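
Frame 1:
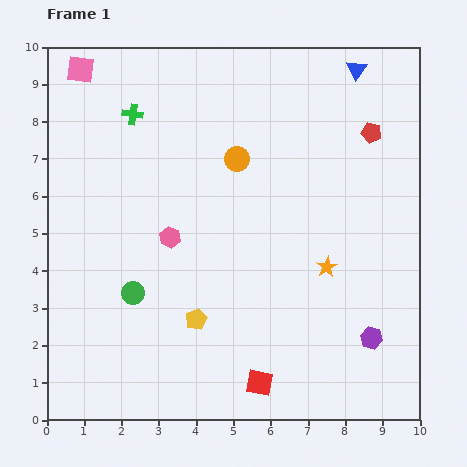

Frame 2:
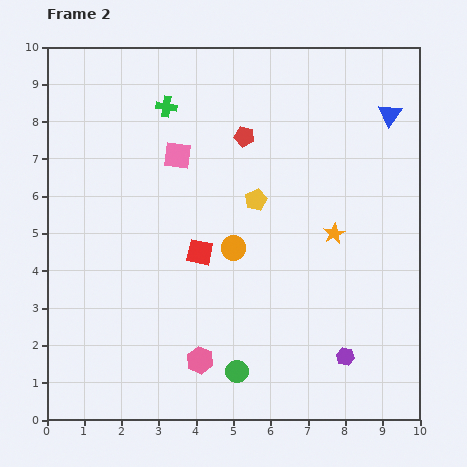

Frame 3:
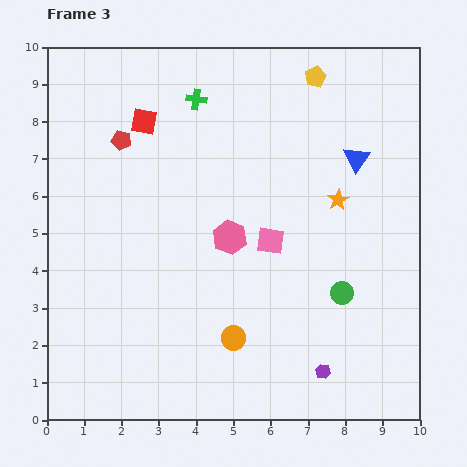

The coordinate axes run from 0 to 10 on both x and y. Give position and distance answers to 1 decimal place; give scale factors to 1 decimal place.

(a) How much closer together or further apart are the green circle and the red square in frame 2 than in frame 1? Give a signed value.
-0.8

Distance in frame 1: 4.2. Distance in frame 2: 3.4.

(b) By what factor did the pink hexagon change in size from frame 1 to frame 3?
1.6×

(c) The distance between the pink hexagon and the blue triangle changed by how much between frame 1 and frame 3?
-2.7

Distance in frame 1: 6.7. Distance in frame 3: 4.0.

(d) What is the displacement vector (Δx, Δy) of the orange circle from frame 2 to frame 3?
(0.0, -2.4)

The orange circle was at (5.0, 4.6) in frame 2 and (5.0, 2.2) in frame 3.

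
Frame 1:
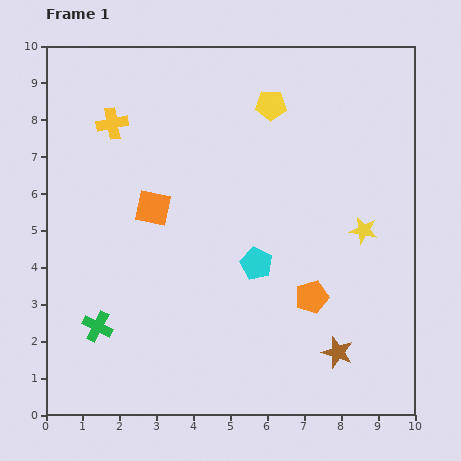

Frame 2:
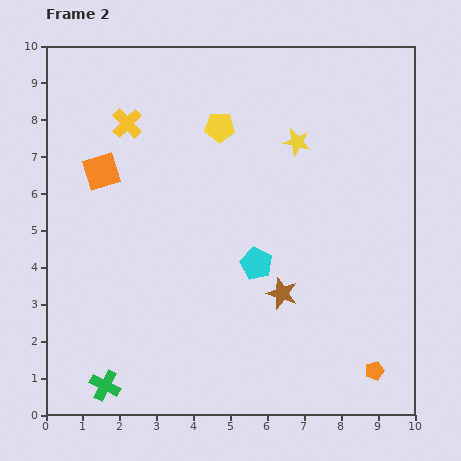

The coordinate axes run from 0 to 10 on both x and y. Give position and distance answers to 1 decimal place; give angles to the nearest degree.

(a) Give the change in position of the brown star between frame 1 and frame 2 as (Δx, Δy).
(-1.5, 1.6)

The brown star was at (7.9, 1.7) in frame 1 and (6.4, 3.3) in frame 2.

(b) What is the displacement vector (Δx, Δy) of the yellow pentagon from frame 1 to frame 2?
(-1.4, -0.6)

The yellow pentagon was at (6.1, 8.4) in frame 1 and (4.7, 7.8) in frame 2.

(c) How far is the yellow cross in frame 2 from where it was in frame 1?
0.4

The yellow cross moved from (1.8, 7.9) to (2.2, 7.9), a distance of √(0.4² + 0.0²) ≈ 0.4.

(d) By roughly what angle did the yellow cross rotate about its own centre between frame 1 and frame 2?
33° counter-clockwise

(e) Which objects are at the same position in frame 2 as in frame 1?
the cyan pentagon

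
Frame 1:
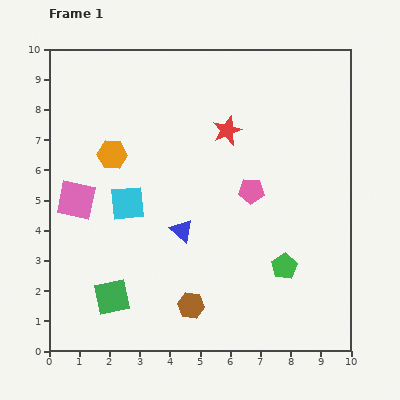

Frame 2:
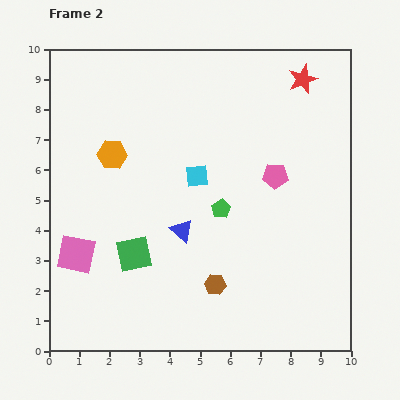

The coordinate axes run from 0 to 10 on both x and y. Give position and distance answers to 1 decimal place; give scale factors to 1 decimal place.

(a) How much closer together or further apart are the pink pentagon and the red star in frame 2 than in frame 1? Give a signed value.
+1.1

Distance in frame 1: 2.2. Distance in frame 2: 3.3.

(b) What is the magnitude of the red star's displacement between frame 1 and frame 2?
3.0

The red star moved from (5.9, 7.3) to (8.4, 9.0), a distance of √(2.5² + 1.7²) ≈ 3.0.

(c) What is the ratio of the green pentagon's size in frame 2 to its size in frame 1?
0.7×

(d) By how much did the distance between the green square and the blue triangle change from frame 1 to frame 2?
-1.4

Distance in frame 1: 3.2. Distance in frame 2: 1.8.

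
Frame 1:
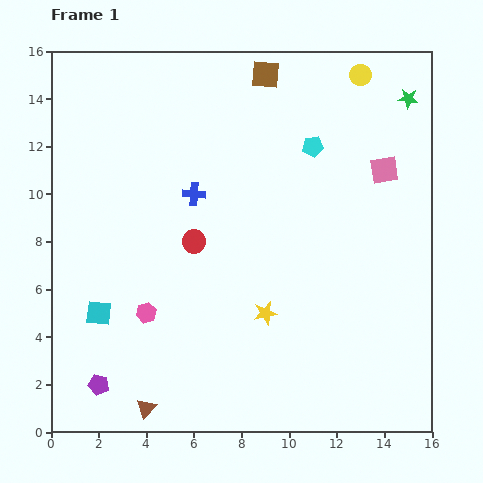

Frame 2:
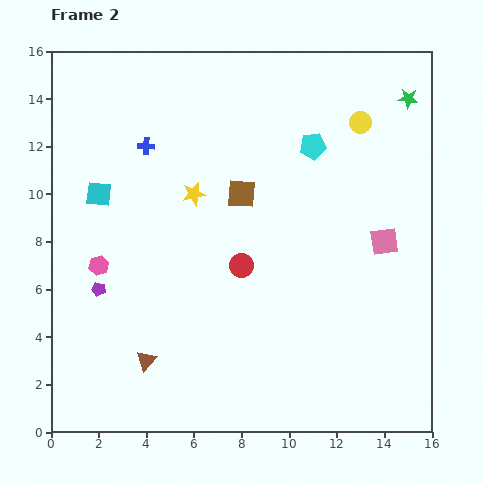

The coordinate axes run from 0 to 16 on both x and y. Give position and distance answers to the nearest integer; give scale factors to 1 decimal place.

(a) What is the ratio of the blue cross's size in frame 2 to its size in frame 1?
0.7×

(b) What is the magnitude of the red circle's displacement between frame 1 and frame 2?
2

The red circle moved from (6, 8) to (8, 7), a distance of √(2² + 1²) ≈ 2.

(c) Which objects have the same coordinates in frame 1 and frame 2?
the green star, the cyan pentagon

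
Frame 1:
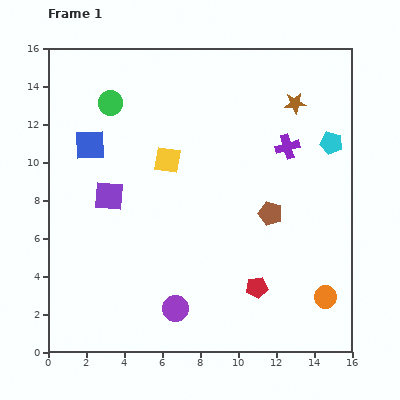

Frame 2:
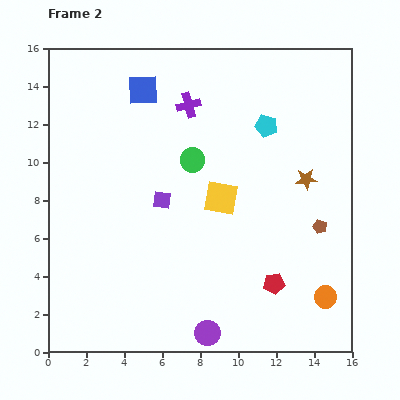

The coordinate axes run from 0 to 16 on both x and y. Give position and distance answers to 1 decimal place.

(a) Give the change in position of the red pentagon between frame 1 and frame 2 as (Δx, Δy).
(0.9, 0.2)

The red pentagon was at (11.0, 3.4) in frame 1 and (11.9, 3.6) in frame 2.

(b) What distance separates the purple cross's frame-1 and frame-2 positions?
5.6

The purple cross moved from (12.6, 10.8) to (7.4, 13.0), a distance of √(5.2² + 2.2²) ≈ 5.6.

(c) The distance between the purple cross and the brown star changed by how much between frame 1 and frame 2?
+5.0

Distance in frame 1: 2.3. Distance in frame 2: 7.3.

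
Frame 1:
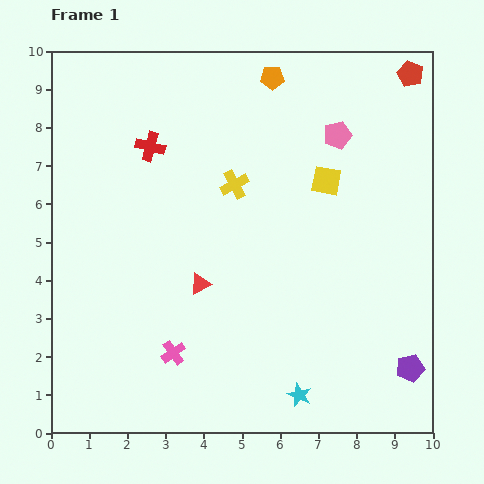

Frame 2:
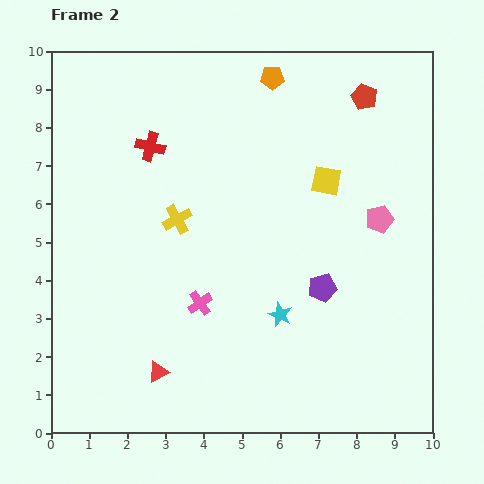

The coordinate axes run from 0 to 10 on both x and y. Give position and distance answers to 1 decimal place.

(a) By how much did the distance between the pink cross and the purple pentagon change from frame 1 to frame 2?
-3.0

Distance in frame 1: 6.2. Distance in frame 2: 3.2.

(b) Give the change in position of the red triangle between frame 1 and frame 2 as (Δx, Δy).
(-1.1, -2.3)

The red triangle was at (3.9, 3.9) in frame 1 and (2.8, 1.6) in frame 2.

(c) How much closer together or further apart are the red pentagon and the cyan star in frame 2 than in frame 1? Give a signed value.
-2.8

Distance in frame 1: 8.9. Distance in frame 2: 6.1.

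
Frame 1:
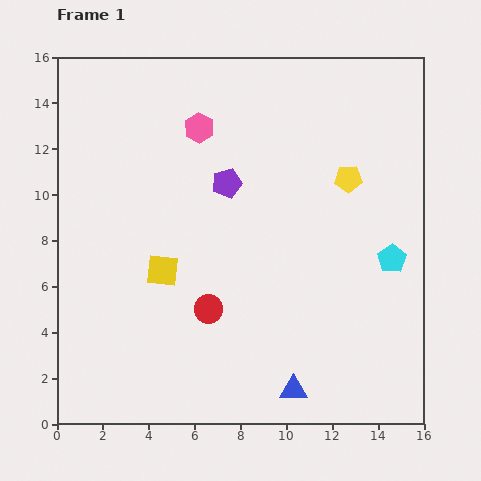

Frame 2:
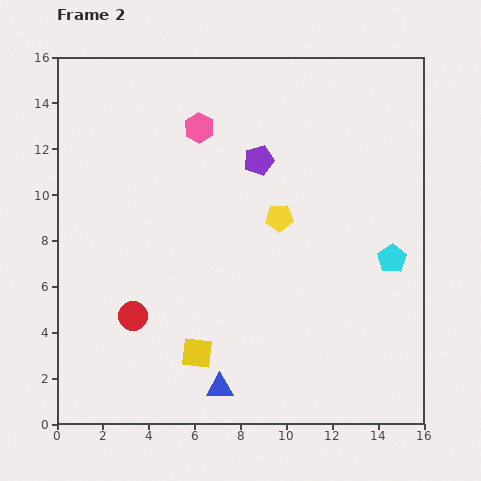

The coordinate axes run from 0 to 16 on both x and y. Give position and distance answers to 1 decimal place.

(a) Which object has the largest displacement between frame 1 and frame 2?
the yellow square

(moved 3.9; next 3.4)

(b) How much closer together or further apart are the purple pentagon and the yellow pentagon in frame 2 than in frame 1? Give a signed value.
-2.6

Distance in frame 1: 5.3. Distance in frame 2: 2.7.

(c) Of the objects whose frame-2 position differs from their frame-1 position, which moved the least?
the purple pentagon

(moved 1.7)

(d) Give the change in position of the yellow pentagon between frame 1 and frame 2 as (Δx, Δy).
(-3.0, -1.7)

The yellow pentagon was at (12.7, 10.7) in frame 1 and (9.7, 9.0) in frame 2.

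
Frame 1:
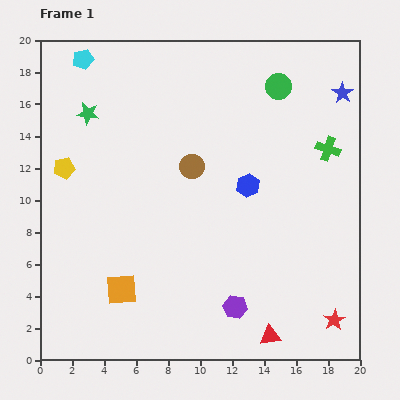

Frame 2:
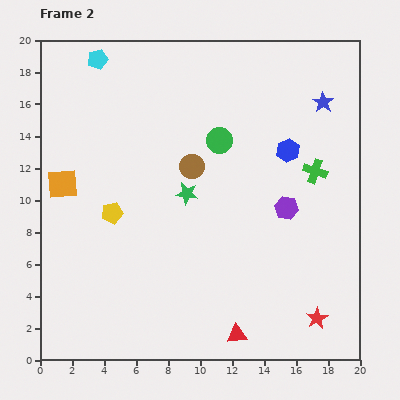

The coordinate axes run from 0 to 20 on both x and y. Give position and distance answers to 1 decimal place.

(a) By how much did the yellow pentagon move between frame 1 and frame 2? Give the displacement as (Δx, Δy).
(3.0, -2.8)

The yellow pentagon was at (1.5, 12.0) in frame 1 and (4.5, 9.2) in frame 2.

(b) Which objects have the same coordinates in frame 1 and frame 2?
the brown circle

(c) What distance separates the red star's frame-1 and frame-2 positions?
1.1

The red star moved from (18.4, 2.5) to (17.3, 2.6), a distance of √(1.1² + 0.1²) ≈ 1.1.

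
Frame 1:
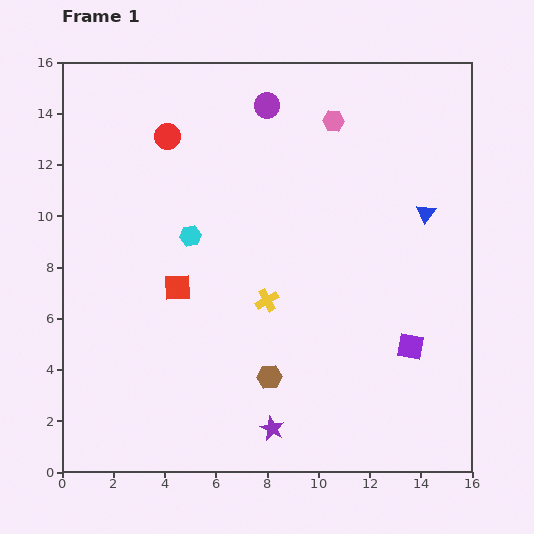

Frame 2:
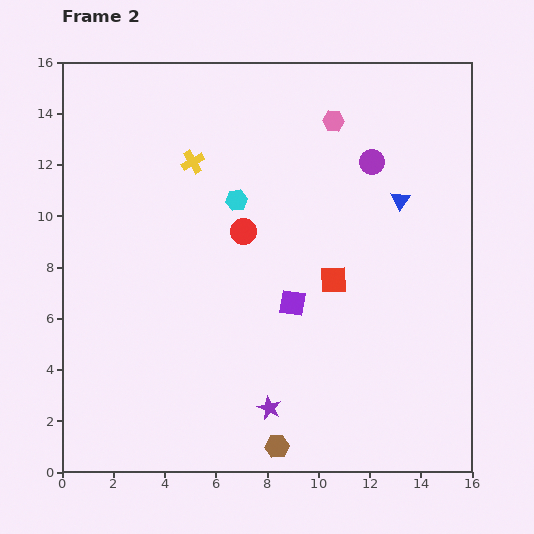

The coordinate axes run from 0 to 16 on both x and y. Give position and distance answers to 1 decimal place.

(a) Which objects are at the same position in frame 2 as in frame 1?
the pink hexagon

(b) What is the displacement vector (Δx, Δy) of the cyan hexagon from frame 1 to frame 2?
(1.8, 1.4)

The cyan hexagon was at (5.0, 9.2) in frame 1 and (6.8, 10.6) in frame 2.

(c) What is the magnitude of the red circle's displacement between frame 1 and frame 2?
4.8

The red circle moved from (4.1, 13.1) to (7.1, 9.4), a distance of √(3.0² + 3.7²) ≈ 4.8.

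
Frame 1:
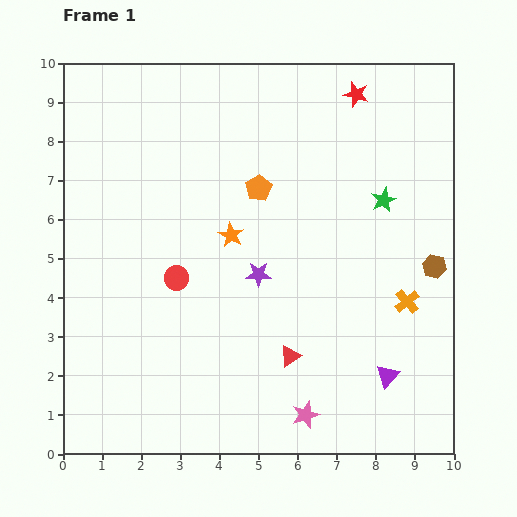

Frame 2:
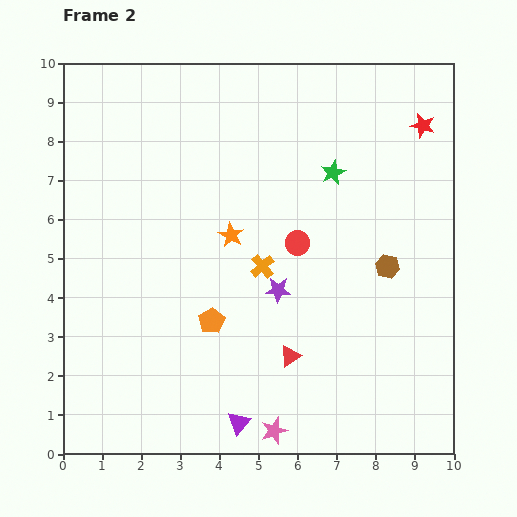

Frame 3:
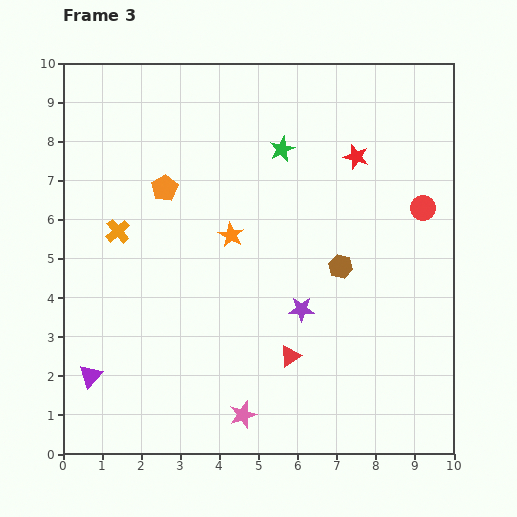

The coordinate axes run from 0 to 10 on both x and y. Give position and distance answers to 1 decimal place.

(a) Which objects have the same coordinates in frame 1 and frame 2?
the orange star, the red triangle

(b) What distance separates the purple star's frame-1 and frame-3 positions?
1.4

The purple star moved from (5.0, 4.6) to (6.1, 3.7), a distance of √(1.1² + 0.9²) ≈ 1.4.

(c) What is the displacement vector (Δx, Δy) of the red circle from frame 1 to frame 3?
(6.3, 1.8)

The red circle was at (2.9, 4.5) in frame 1 and (9.2, 6.3) in frame 3.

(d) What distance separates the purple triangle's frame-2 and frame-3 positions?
4.0

The purple triangle moved from (4.5, 0.8) to (0.7, 2.0), a distance of √(3.8² + 1.2²) ≈ 4.0.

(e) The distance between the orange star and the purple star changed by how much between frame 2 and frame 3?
+0.8

Distance in frame 2: 1.8. Distance in frame 3: 2.6.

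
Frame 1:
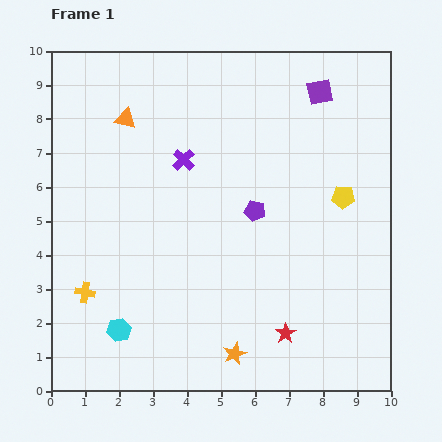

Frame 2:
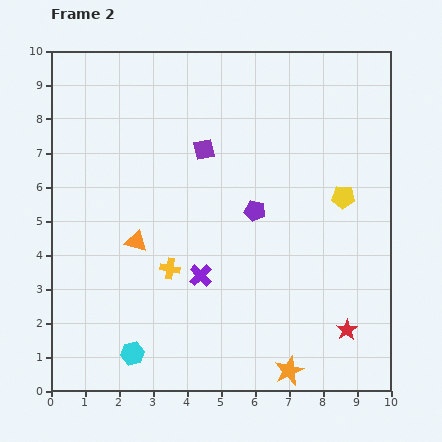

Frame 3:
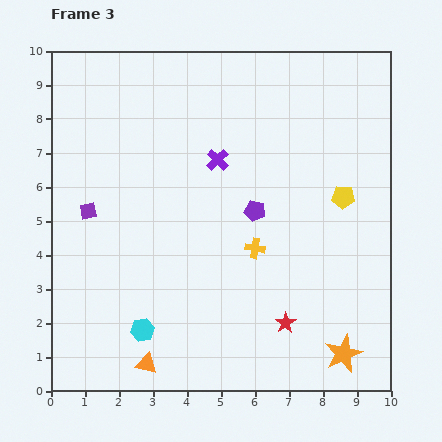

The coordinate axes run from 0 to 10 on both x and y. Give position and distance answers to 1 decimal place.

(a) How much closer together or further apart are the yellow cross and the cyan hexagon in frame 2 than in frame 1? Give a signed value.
+1.2

Distance in frame 1: 1.5. Distance in frame 2: 2.7.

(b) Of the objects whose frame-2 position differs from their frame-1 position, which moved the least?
the cyan hexagon

(moved 0.8)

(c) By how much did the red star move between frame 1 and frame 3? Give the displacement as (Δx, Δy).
(0.0, 0.3)

The red star was at (6.9, 1.7) in frame 1 and (6.9, 2.0) in frame 3.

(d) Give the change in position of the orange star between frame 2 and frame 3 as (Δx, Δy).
(1.6, 0.5)

The orange star was at (7.0, 0.6) in frame 2 and (8.6, 1.1) in frame 3.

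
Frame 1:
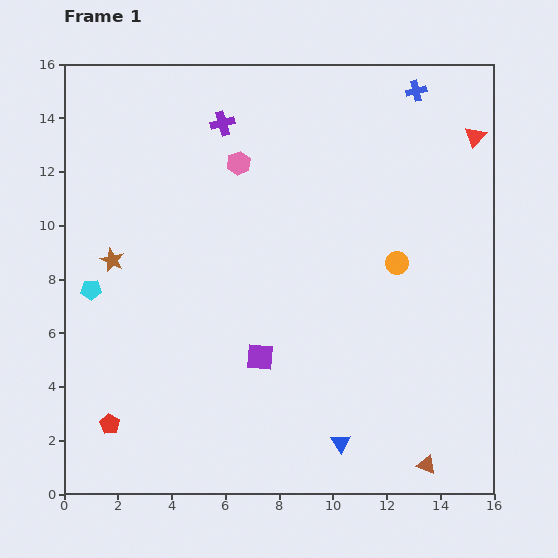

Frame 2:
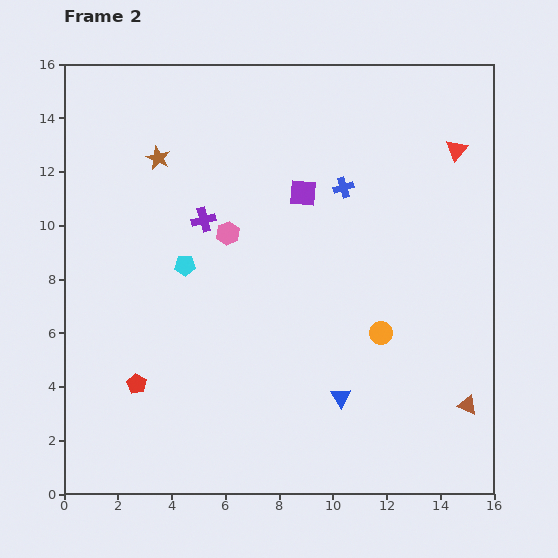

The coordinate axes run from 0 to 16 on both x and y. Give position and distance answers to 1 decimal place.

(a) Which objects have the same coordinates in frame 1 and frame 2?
none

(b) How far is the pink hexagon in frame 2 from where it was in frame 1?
2.6

The pink hexagon moved from (6.5, 12.3) to (6.1, 9.7), a distance of √(0.4² + 2.6²) ≈ 2.6.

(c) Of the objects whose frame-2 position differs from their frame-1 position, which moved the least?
the red triangle

(moved 0.9)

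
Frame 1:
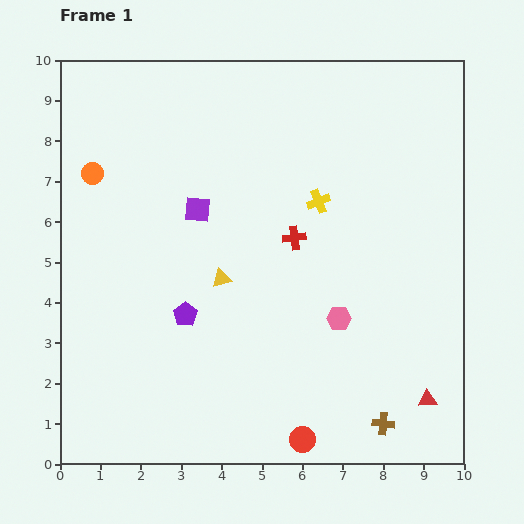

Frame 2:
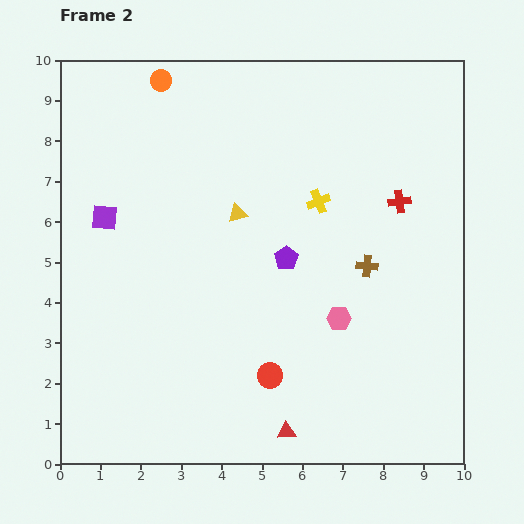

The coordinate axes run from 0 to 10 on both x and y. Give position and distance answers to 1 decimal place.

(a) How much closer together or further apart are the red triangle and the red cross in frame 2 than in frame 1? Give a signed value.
+1.2

Distance in frame 1: 5.2. Distance in frame 2: 6.4.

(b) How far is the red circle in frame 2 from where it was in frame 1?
1.8

The red circle moved from (6.0, 0.6) to (5.2, 2.2), a distance of √(0.8² + 1.6²) ≈ 1.8.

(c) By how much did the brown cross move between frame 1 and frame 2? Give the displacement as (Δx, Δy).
(-0.4, 3.9)

The brown cross was at (8.0, 1.0) in frame 1 and (7.6, 4.9) in frame 2.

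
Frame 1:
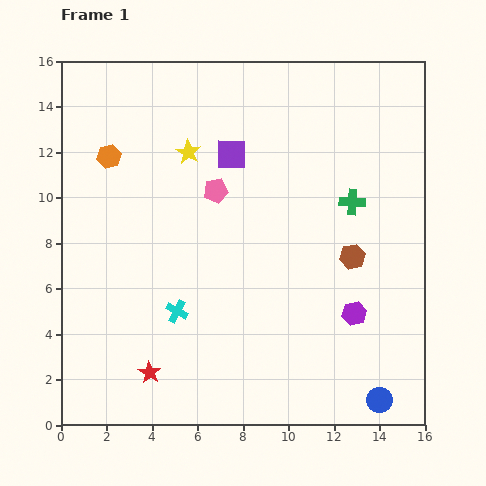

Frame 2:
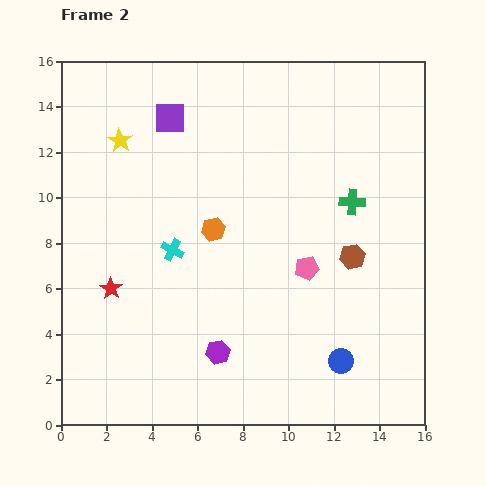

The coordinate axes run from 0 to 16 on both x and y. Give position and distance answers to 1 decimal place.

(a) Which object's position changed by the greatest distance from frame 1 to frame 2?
the purple hexagon

(moved 6.2; next 5.6)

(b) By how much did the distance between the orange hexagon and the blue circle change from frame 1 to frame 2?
-7.9

Distance in frame 1: 16.0. Distance in frame 2: 8.1.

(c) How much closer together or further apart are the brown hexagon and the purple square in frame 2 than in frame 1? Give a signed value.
+3.1

Distance in frame 1: 7.0. Distance in frame 2: 10.1.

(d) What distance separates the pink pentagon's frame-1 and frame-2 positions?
5.2

The pink pentagon moved from (6.8, 10.3) to (10.8, 6.9), a distance of √(4.0² + 3.4²) ≈ 5.2.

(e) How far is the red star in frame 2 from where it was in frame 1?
4.1

The red star moved from (3.9, 2.3) to (2.2, 6.0), a distance of √(1.7² + 3.7²) ≈ 4.1.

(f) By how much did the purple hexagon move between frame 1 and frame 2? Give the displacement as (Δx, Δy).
(-6.0, -1.7)

The purple hexagon was at (12.9, 4.9) in frame 1 and (6.9, 3.2) in frame 2.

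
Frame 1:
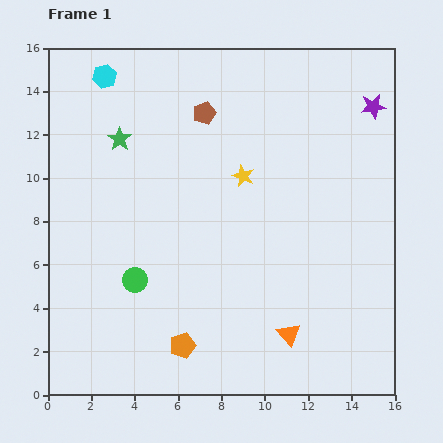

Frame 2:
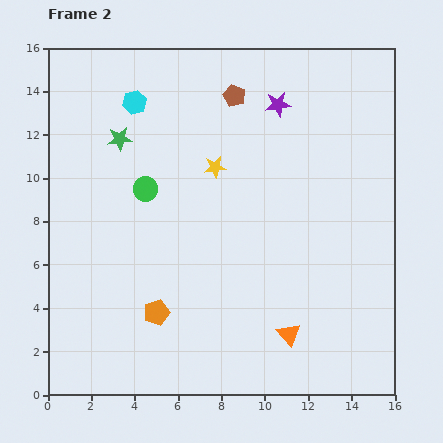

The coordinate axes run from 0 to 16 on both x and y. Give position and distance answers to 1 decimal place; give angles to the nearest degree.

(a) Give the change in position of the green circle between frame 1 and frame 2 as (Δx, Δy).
(0.5, 4.2)

The green circle was at (4.0, 5.3) in frame 1 and (4.5, 9.5) in frame 2.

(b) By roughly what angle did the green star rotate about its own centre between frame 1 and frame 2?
31° clockwise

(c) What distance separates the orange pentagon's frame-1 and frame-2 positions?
1.9

The orange pentagon moved from (6.2, 2.3) to (5.0, 3.8), a distance of √(1.2² + 1.5²) ≈ 1.9.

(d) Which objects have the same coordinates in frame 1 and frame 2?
the green star, the orange triangle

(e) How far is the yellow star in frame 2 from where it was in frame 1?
1.4

The yellow star moved from (9.0, 10.1) to (7.7, 10.5), a distance of √(1.3² + 0.4²) ≈ 1.4.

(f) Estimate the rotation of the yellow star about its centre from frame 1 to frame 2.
30° counter-clockwise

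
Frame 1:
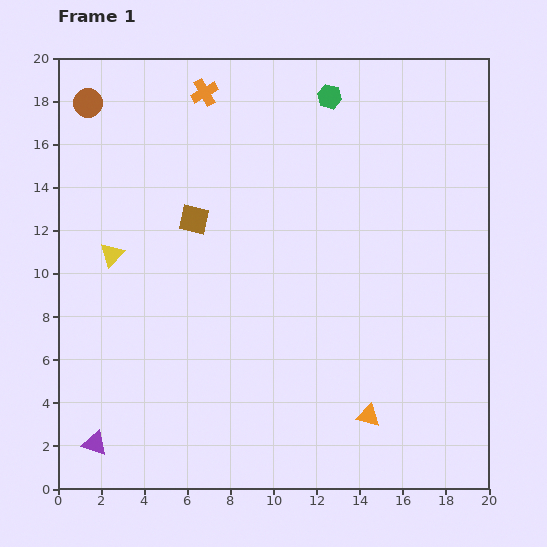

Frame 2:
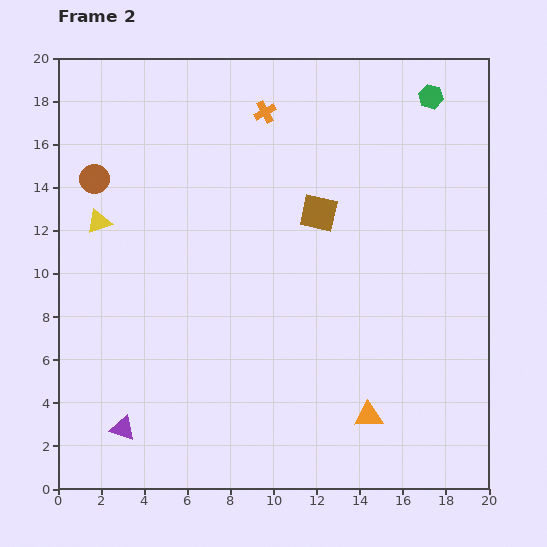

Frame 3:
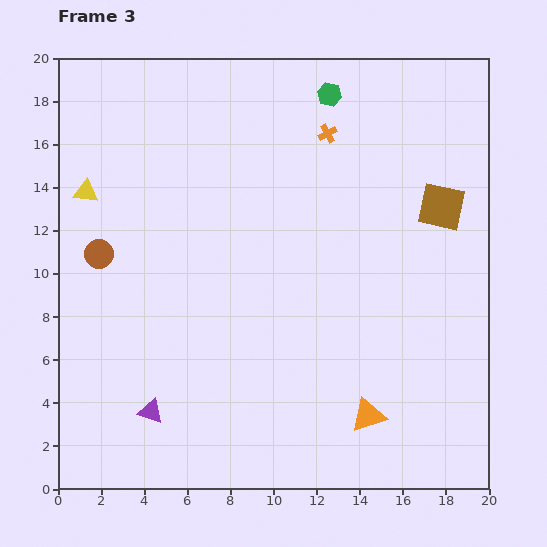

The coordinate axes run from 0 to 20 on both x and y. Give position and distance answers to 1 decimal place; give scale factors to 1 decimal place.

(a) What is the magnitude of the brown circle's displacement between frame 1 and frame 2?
3.5

The brown circle moved from (1.4, 17.9) to (1.7, 14.4), a distance of √(0.3² + 3.5²) ≈ 3.5.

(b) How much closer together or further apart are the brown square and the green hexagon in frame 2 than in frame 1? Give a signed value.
-1.0

Distance in frame 1: 8.5. Distance in frame 2: 7.5.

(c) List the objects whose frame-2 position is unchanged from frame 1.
the orange triangle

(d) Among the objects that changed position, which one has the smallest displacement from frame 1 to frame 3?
the green hexagon

(moved 0.1)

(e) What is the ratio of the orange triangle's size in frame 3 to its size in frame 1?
1.5×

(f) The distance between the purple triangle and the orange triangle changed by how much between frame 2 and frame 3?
-1.3

Distance in frame 2: 11.4. Distance in frame 3: 10.1.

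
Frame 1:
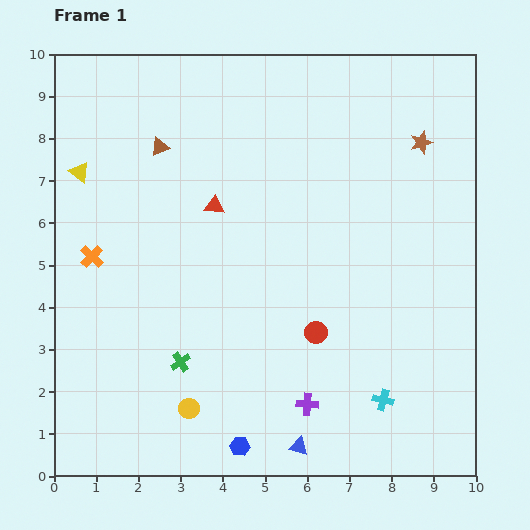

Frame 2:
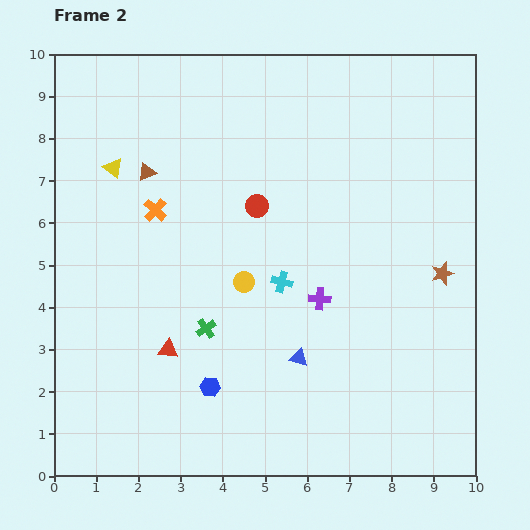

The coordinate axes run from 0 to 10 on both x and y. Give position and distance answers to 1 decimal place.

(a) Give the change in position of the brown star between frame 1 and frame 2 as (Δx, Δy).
(0.5, -3.1)

The brown star was at (8.7, 7.9) in frame 1 and (9.2, 4.8) in frame 2.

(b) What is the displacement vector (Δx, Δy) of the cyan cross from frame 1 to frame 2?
(-2.4, 2.8)

The cyan cross was at (7.8, 1.8) in frame 1 and (5.4, 4.6) in frame 2.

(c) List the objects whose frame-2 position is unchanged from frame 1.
none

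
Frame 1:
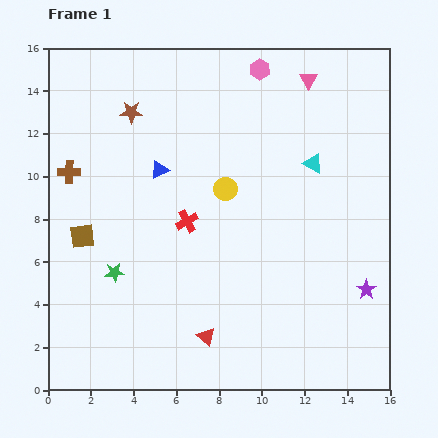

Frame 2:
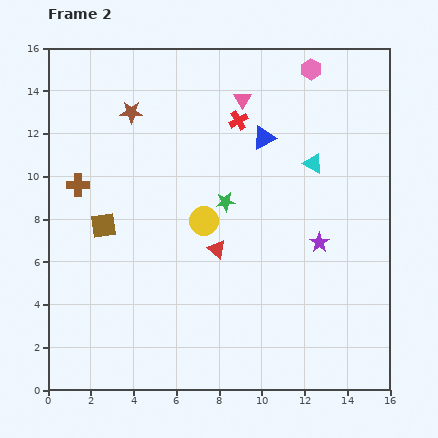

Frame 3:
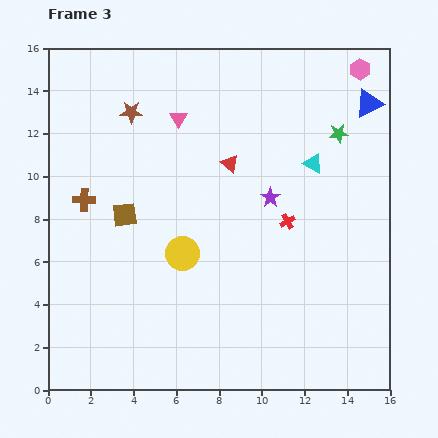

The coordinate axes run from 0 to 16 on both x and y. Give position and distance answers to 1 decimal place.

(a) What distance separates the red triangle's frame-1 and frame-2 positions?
4.1

The red triangle moved from (7.4, 2.5) to (7.9, 6.6), a distance of √(0.5² + 4.1²) ≈ 4.1.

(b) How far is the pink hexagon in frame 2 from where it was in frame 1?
2.4

The pink hexagon moved from (9.9, 15.0) to (12.3, 15.0), a distance of √(2.4² + 0.0²) ≈ 2.4.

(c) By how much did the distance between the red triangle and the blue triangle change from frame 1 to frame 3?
-1.0

Distance in frame 1: 8.1. Distance in frame 3: 7.1.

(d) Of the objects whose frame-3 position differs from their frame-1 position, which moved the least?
the brown cross

(moved 1.5)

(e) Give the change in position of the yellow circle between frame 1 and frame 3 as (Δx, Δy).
(-2.0, -3.0)

The yellow circle was at (8.3, 9.4) in frame 1 and (6.3, 6.4) in frame 3.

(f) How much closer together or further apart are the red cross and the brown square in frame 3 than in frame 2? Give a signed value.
-0.4

Distance in frame 2: 8.0. Distance in frame 3: 7.6.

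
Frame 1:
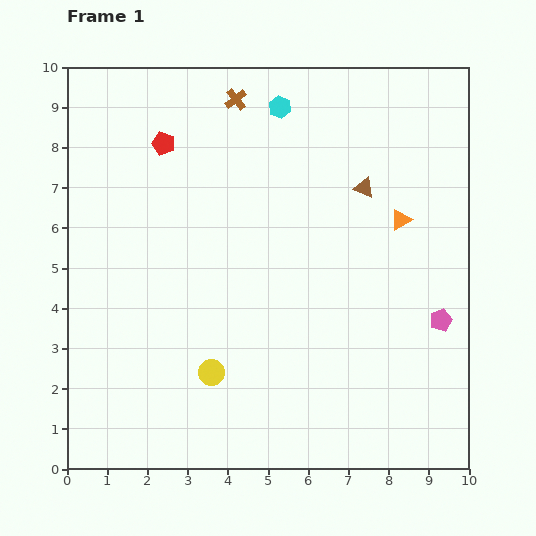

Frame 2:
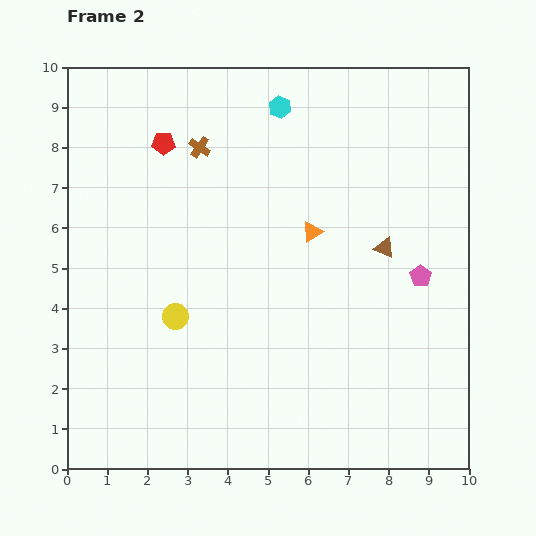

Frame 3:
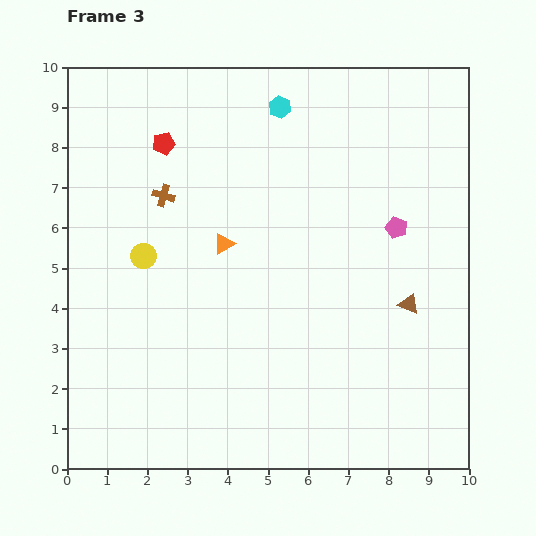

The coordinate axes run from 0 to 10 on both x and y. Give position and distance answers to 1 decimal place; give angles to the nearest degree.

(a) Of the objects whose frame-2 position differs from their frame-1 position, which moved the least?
the pink pentagon

(moved 1.2)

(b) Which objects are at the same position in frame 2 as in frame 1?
the cyan hexagon, the red pentagon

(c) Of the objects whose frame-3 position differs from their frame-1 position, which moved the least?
the pink pentagon

(moved 2.5)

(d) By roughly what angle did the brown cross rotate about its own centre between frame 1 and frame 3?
36° counter-clockwise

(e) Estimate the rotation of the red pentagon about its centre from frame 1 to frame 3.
31° counter-clockwise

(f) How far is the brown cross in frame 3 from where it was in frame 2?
1.5

The brown cross moved from (3.3, 8.0) to (2.4, 6.8), a distance of √(0.9² + 1.2²) ≈ 1.5.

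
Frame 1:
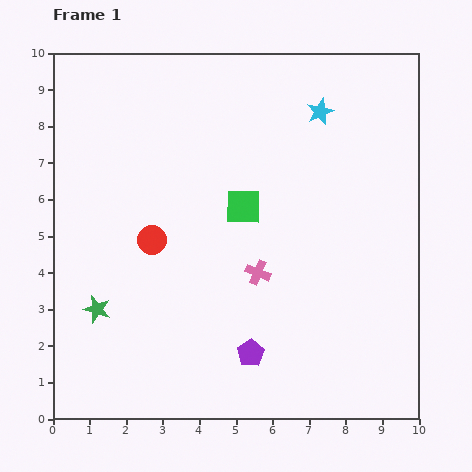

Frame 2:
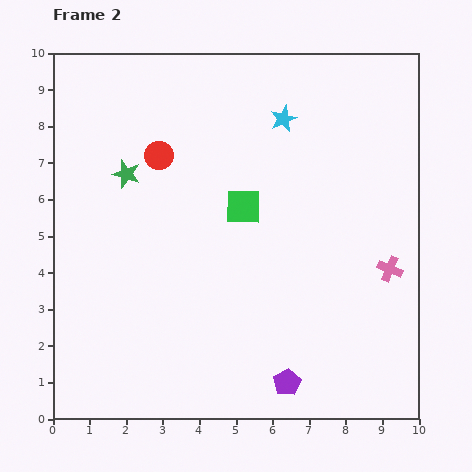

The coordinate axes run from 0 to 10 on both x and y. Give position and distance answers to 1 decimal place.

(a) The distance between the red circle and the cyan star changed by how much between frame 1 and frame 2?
-2.3

Distance in frame 1: 5.8. Distance in frame 2: 3.5.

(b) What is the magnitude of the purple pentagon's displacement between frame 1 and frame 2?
1.3

The purple pentagon moved from (5.4, 1.8) to (6.4, 1.0), a distance of √(1.0² + 0.8²) ≈ 1.3.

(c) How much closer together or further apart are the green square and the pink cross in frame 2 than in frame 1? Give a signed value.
+2.5

Distance in frame 1: 1.8. Distance in frame 2: 4.3.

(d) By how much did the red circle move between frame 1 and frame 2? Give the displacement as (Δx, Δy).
(0.2, 2.3)

The red circle was at (2.7, 4.9) in frame 1 and (2.9, 7.2) in frame 2.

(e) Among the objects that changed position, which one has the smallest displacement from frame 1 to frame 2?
the cyan star

(moved 1.0)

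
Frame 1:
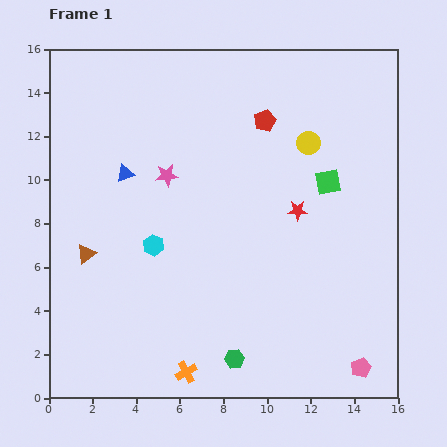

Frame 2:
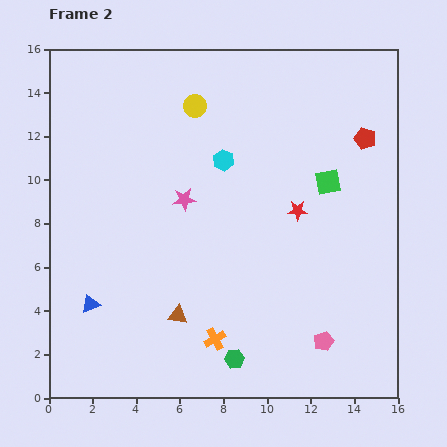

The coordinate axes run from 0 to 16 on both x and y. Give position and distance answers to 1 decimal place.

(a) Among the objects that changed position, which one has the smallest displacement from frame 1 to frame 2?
the pink star

(moved 1.4)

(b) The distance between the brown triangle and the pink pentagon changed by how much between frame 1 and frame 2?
-6.8

Distance in frame 1: 13.6. Distance in frame 2: 6.8.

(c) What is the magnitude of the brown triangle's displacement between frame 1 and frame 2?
5.0

The brown triangle moved from (1.7, 6.6) to (5.9, 3.8), a distance of √(4.2² + 2.8²) ≈ 5.0.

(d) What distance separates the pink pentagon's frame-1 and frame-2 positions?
2.1

The pink pentagon moved from (14.3, 1.4) to (12.6, 2.6), a distance of √(1.7² + 1.2²) ≈ 2.1.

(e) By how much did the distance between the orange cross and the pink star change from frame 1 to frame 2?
-2.4

Distance in frame 1: 9.0. Distance in frame 2: 6.6.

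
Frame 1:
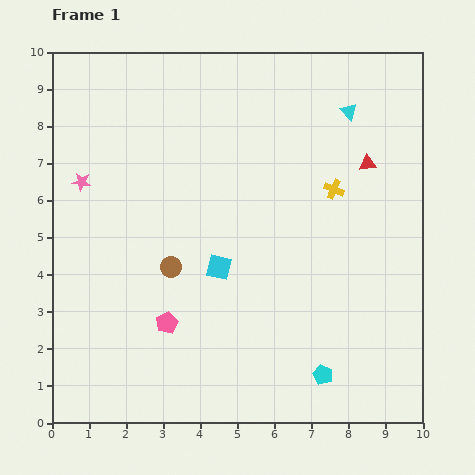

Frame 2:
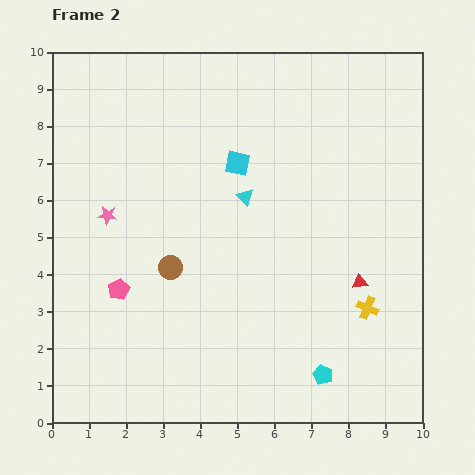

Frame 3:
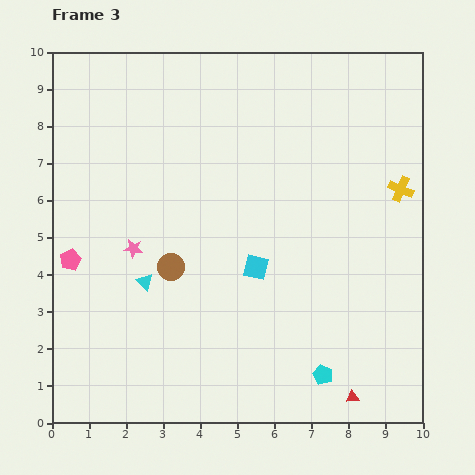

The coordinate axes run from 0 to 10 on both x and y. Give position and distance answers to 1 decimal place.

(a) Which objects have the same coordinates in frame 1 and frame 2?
the cyan pentagon, the brown circle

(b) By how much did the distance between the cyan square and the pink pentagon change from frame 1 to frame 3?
+2.9

Distance in frame 1: 2.1. Distance in frame 3: 5.0.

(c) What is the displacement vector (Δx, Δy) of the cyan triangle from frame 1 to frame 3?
(-5.5, -4.6)

The cyan triangle was at (8.0, 8.4) in frame 1 and (2.5, 3.8) in frame 3.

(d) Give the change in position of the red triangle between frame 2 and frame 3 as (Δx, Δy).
(-0.2, -3.1)

The red triangle was at (8.3, 3.8) in frame 2 and (8.1, 0.7) in frame 3.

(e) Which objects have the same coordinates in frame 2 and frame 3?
the cyan pentagon, the brown circle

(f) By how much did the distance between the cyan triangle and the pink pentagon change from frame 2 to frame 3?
-2.1

Distance in frame 2: 4.2. Distance in frame 3: 2.1.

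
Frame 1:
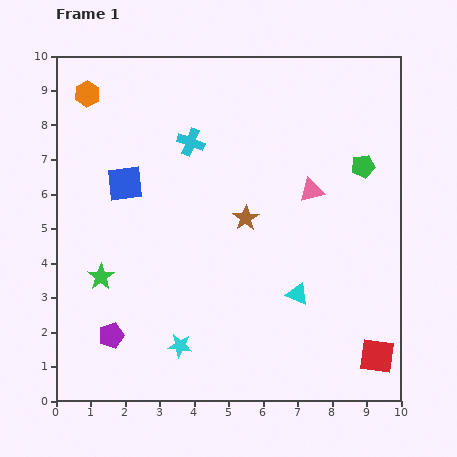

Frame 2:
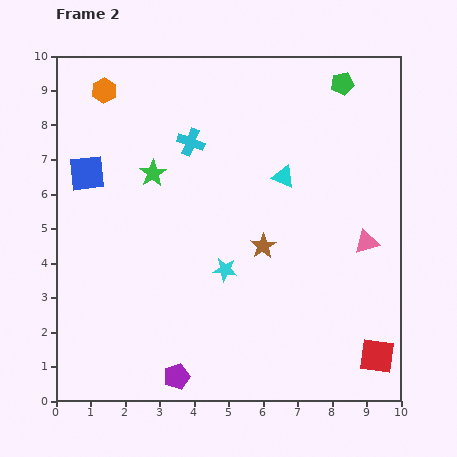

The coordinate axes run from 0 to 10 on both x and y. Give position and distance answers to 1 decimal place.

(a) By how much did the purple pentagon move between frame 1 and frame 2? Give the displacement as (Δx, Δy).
(1.9, -1.2)

The purple pentagon was at (1.6, 1.9) in frame 1 and (3.5, 0.7) in frame 2.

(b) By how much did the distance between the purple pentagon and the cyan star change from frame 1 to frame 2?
+1.4

Distance in frame 1: 2.0. Distance in frame 2: 3.4.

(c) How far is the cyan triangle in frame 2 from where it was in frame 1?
3.4

The cyan triangle moved from (7.0, 3.1) to (6.6, 6.5), a distance of √(0.4² + 3.4²) ≈ 3.4.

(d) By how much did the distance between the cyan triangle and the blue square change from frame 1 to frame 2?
-0.2

Distance in frame 1: 5.9. Distance in frame 2: 5.7.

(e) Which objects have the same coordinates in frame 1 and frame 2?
the red square, the cyan cross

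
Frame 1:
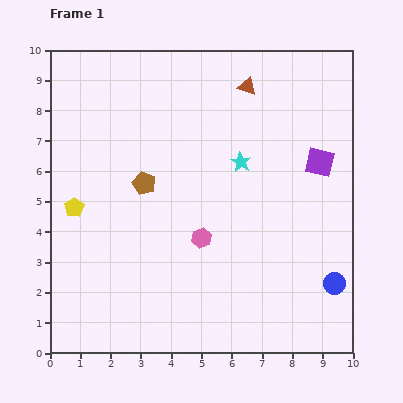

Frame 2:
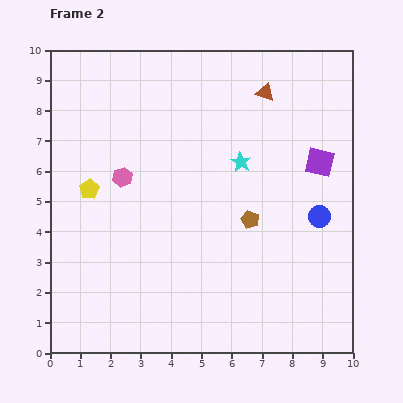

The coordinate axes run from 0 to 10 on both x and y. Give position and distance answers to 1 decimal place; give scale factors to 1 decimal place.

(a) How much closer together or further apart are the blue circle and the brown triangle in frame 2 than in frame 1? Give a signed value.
-2.6

Distance in frame 1: 7.1. Distance in frame 2: 4.5.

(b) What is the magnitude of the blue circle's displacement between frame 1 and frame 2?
2.3

The blue circle moved from (9.4, 2.3) to (8.9, 4.5), a distance of √(0.5² + 2.2²) ≈ 2.3.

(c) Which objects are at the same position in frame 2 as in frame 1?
the cyan star, the purple square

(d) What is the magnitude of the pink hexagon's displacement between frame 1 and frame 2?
3.3

The pink hexagon moved from (5.0, 3.8) to (2.4, 5.8), a distance of √(2.6² + 2.0²) ≈ 3.3.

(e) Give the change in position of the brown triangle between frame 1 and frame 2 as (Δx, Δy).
(0.6, -0.2)

The brown triangle was at (6.5, 8.8) in frame 1 and (7.1, 8.6) in frame 2.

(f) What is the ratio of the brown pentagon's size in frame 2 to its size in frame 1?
0.8×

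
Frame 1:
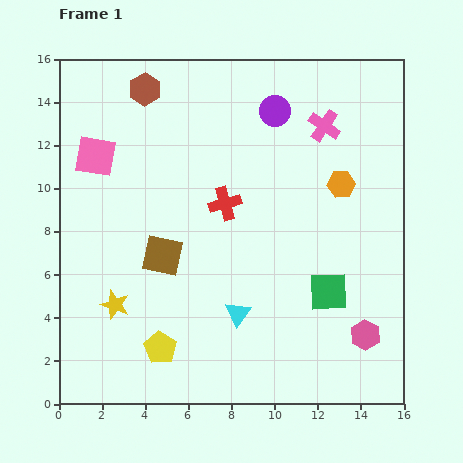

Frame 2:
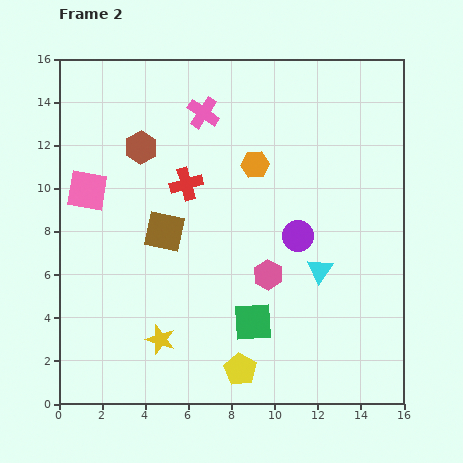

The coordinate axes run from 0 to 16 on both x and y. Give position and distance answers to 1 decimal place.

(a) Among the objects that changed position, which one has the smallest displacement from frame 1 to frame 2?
the brown square

(moved 1.1)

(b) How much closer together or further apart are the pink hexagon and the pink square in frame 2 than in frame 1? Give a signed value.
-5.7

Distance in frame 1: 15.0. Distance in frame 2: 9.3.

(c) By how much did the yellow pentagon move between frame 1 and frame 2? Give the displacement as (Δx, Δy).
(3.7, -1.0)

The yellow pentagon was at (4.7, 2.6) in frame 1 and (8.4, 1.6) in frame 2.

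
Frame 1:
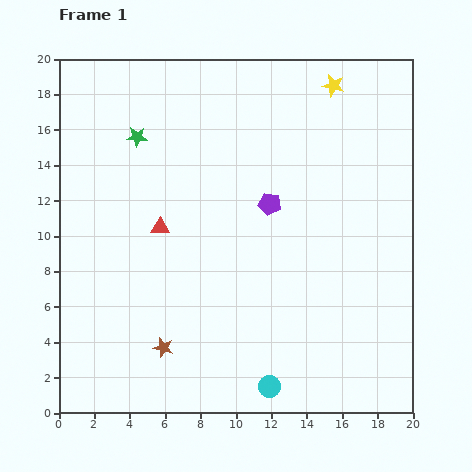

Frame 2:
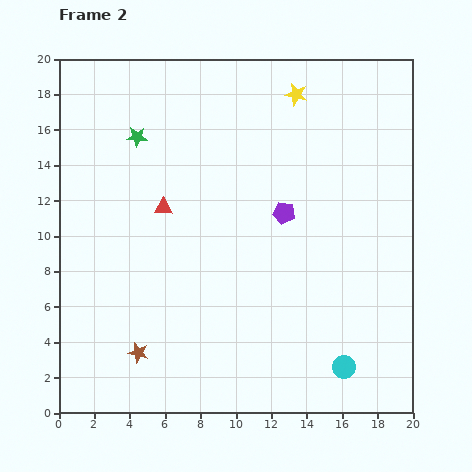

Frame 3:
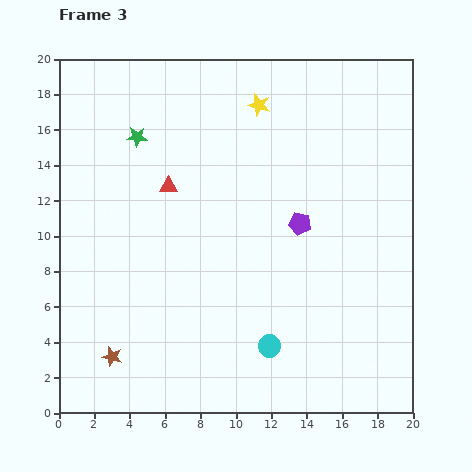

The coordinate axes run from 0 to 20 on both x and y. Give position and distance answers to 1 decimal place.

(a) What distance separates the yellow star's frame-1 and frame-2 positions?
2.2

The yellow star moved from (15.5, 18.5) to (13.4, 18.0), a distance of √(2.1² + 0.5²) ≈ 2.2.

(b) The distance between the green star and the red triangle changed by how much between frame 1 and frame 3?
-2.0

Distance in frame 1: 5.3. Distance in frame 3: 3.3.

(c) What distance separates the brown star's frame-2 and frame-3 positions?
1.5

The brown star moved from (4.5, 3.4) to (3.0, 3.2), a distance of √(1.5² + 0.2²) ≈ 1.5.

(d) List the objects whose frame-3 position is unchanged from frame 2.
the green star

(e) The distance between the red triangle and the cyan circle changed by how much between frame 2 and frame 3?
-2.9

Distance in frame 2: 13.6. Distance in frame 3: 10.7.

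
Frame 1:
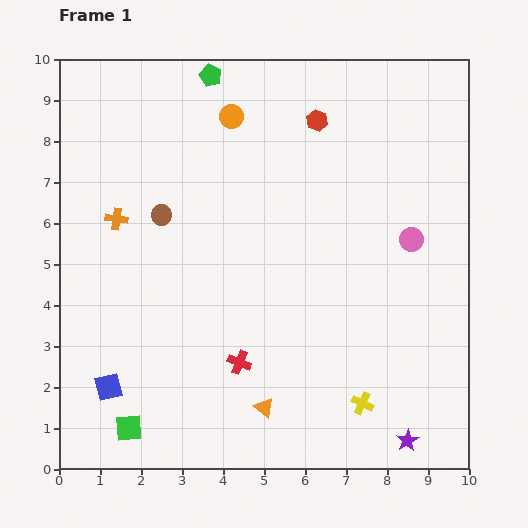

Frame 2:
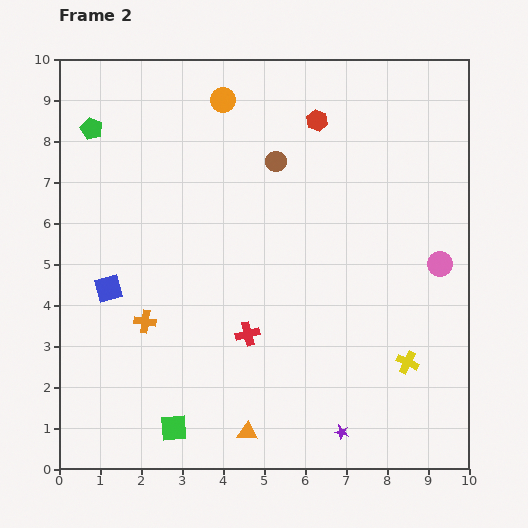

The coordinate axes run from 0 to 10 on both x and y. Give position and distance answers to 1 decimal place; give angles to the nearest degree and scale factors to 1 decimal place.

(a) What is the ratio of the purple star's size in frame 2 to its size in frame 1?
0.6×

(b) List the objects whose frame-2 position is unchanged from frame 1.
the red hexagon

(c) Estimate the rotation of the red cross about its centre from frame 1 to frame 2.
36° counter-clockwise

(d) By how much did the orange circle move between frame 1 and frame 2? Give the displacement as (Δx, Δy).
(-0.2, 0.4)

The orange circle was at (4.2, 8.6) in frame 1 and (4.0, 9.0) in frame 2.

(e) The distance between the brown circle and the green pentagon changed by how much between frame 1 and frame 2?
+1.0

Distance in frame 1: 3.6. Distance in frame 2: 4.6.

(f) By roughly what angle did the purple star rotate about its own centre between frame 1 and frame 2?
29° counter-clockwise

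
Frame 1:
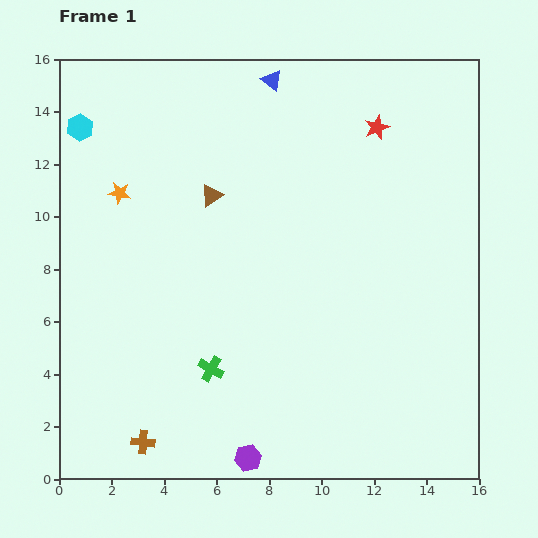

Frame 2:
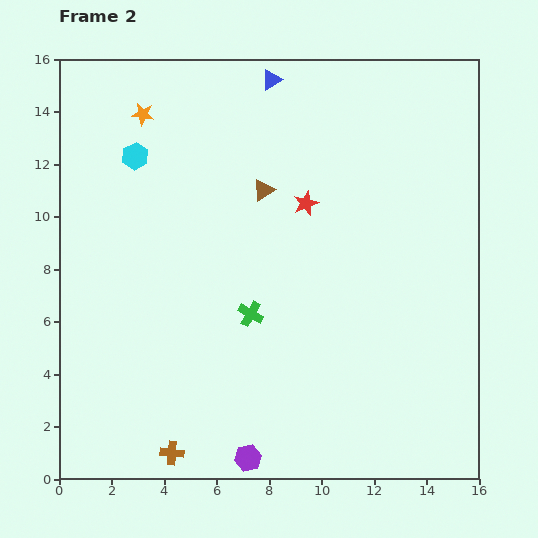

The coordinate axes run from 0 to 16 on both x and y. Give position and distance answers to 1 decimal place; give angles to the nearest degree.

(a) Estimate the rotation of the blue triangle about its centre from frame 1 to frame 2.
52° clockwise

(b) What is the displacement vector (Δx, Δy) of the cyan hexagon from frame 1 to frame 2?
(2.1, -1.1)

The cyan hexagon was at (0.8, 13.4) in frame 1 and (2.9, 12.3) in frame 2.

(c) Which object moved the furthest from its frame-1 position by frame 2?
the red star

(moved 4.0; next 3.1)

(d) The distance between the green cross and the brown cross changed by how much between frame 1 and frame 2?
+2.3

Distance in frame 1: 3.8. Distance in frame 2: 6.1.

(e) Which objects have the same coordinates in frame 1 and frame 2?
the purple hexagon, the blue triangle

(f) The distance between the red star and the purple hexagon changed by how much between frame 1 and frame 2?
-3.6

Distance in frame 1: 13.5. Distance in frame 2: 9.9.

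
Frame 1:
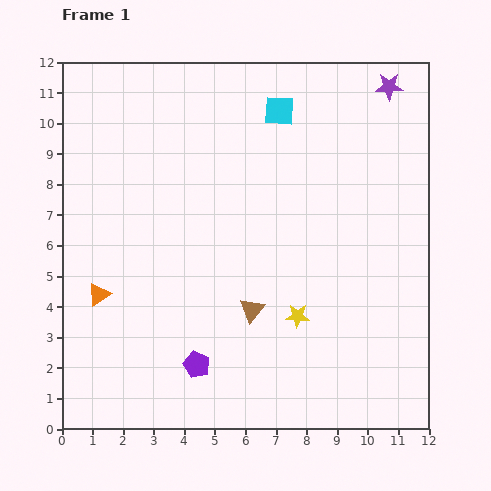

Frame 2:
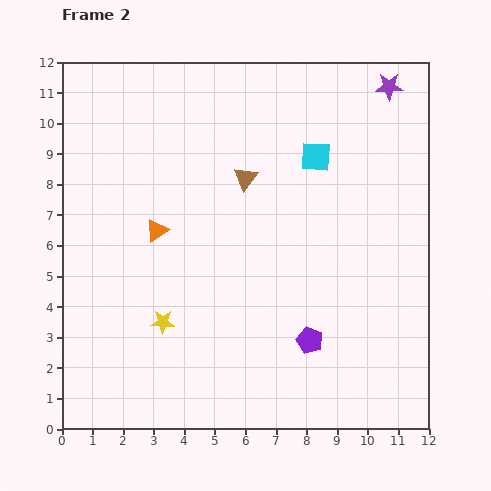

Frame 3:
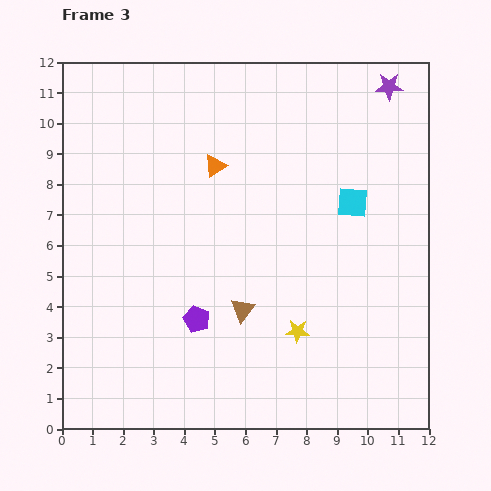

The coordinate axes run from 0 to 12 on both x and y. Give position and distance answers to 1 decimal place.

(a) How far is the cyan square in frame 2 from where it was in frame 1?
1.9

The cyan square moved from (7.1, 10.4) to (8.3, 8.9), a distance of √(1.2² + 1.5²) ≈ 1.9.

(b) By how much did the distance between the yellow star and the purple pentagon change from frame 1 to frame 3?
-0.4

Distance in frame 1: 3.7. Distance in frame 3: 3.3.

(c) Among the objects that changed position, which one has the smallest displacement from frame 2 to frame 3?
the cyan square

(moved 1.9)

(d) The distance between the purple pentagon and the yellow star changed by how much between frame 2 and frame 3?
-1.5

Distance in frame 2: 4.8. Distance in frame 3: 3.3.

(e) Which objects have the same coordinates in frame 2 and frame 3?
the purple star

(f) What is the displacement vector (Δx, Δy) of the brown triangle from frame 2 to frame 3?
(-0.1, -4.3)

The brown triangle was at (6.0, 8.2) in frame 2 and (5.9, 3.9) in frame 3.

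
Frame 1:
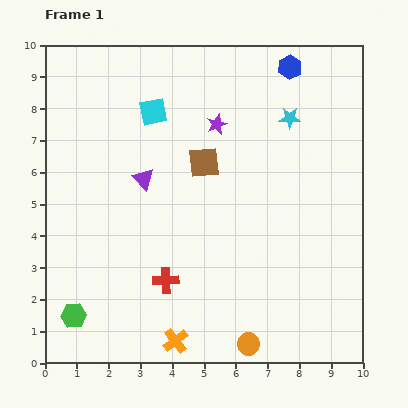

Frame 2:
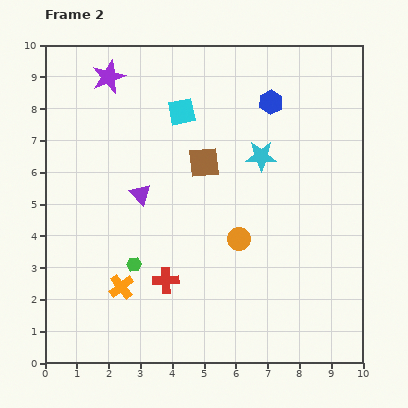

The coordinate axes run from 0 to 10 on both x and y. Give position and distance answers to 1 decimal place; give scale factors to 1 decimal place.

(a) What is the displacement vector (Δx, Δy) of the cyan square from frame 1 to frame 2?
(0.9, 0.0)

The cyan square was at (3.4, 7.9) in frame 1 and (4.3, 7.9) in frame 2.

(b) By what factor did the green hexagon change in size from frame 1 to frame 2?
0.6×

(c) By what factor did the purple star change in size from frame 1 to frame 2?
1.6×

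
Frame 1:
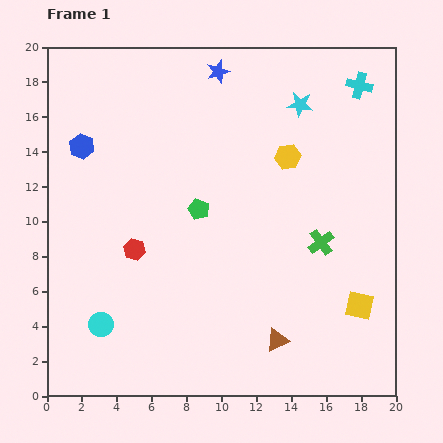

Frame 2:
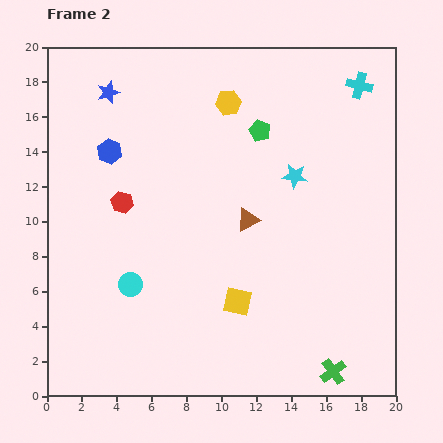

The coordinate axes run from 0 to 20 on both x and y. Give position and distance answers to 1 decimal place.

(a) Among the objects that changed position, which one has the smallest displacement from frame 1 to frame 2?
the blue hexagon

(moved 1.6)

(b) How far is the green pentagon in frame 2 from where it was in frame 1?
5.7

The green pentagon moved from (8.7, 10.7) to (12.2, 15.2), a distance of √(3.5² + 4.5²) ≈ 5.7.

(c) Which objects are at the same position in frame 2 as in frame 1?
the cyan cross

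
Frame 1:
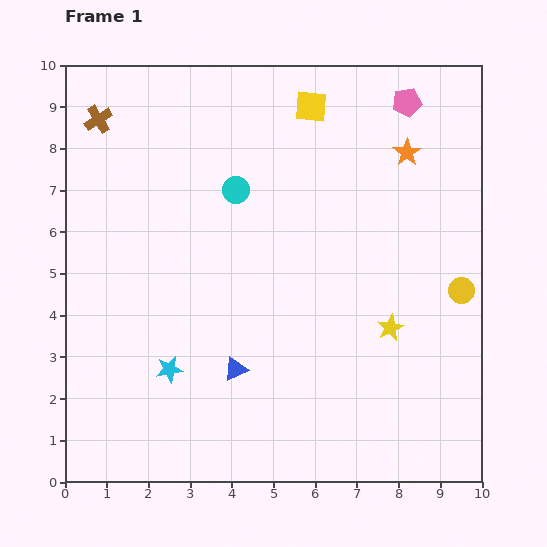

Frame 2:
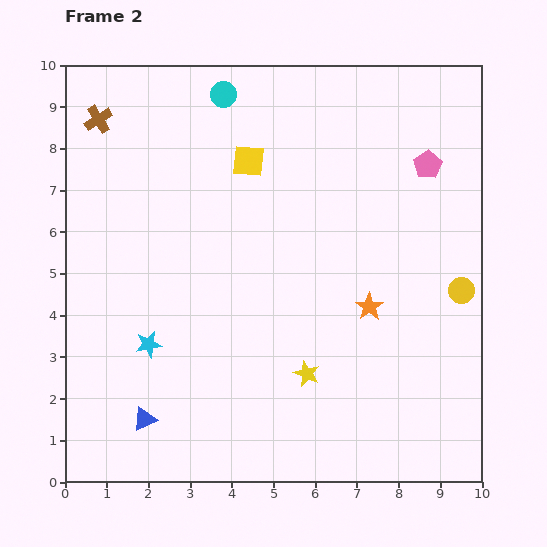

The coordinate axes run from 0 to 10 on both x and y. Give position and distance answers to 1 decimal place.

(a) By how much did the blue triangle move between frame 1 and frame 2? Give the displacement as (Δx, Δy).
(-2.2, -1.2)

The blue triangle was at (4.1, 2.7) in frame 1 and (1.9, 1.5) in frame 2.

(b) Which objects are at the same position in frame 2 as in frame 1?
the brown cross, the yellow circle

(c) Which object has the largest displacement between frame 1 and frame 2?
the orange star

(moved 3.8; next 2.5)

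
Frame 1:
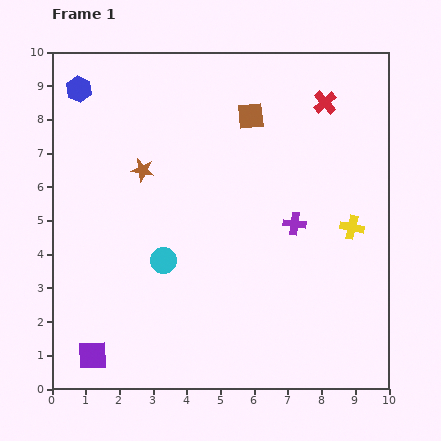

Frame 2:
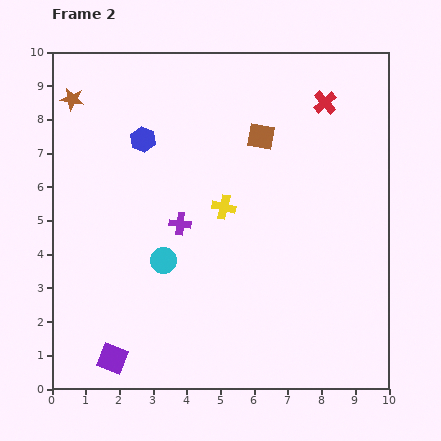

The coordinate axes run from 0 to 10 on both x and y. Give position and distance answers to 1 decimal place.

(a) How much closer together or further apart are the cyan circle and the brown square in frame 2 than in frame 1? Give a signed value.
-0.3

Distance in frame 1: 5.0. Distance in frame 2: 4.7.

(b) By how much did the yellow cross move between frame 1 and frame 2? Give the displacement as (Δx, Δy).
(-3.8, 0.6)

The yellow cross was at (8.9, 4.8) in frame 1 and (5.1, 5.4) in frame 2.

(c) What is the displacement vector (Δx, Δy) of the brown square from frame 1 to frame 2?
(0.3, -0.6)

The brown square was at (5.9, 8.1) in frame 1 and (6.2, 7.5) in frame 2.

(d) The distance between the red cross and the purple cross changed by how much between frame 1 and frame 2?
+1.9

Distance in frame 1: 3.7. Distance in frame 2: 5.6.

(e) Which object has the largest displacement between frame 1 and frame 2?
the yellow cross

(moved 3.8; next 3.4)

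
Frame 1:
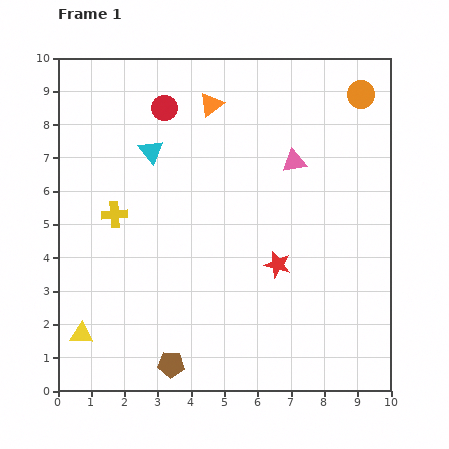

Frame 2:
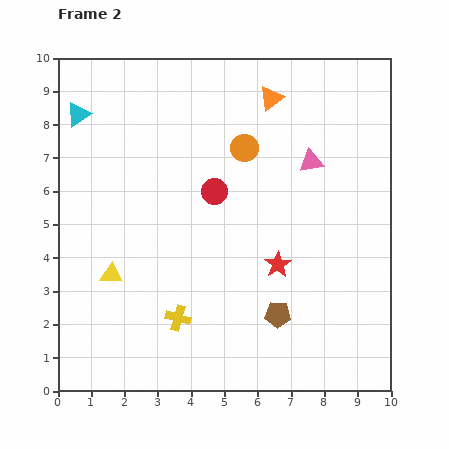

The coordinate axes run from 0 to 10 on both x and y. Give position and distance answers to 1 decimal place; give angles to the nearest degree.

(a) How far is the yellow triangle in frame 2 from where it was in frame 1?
2.0

The yellow triangle moved from (0.7, 1.7) to (1.6, 3.5), a distance of √(0.9² + 1.8²) ≈ 2.0.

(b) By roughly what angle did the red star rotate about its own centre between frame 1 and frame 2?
25° clockwise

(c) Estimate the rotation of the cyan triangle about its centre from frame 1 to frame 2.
35° clockwise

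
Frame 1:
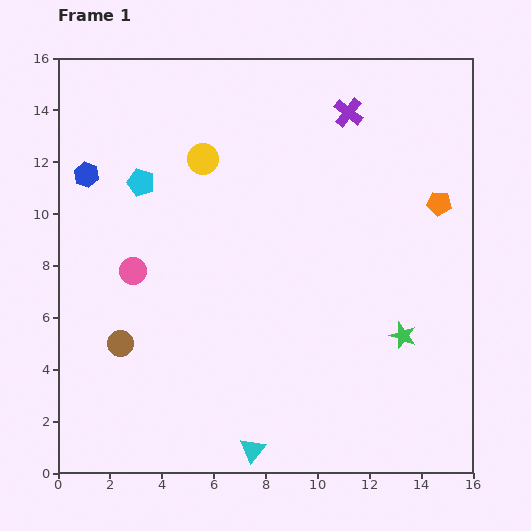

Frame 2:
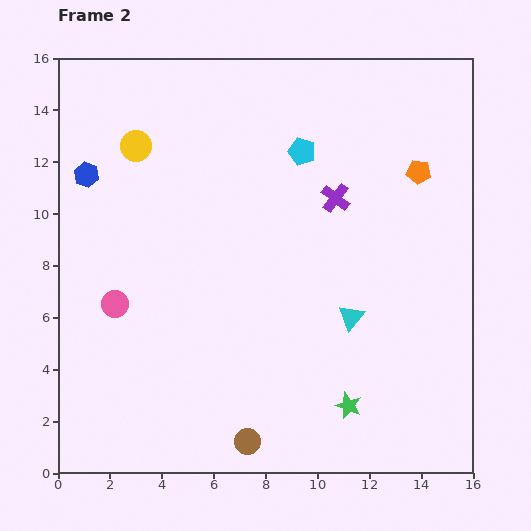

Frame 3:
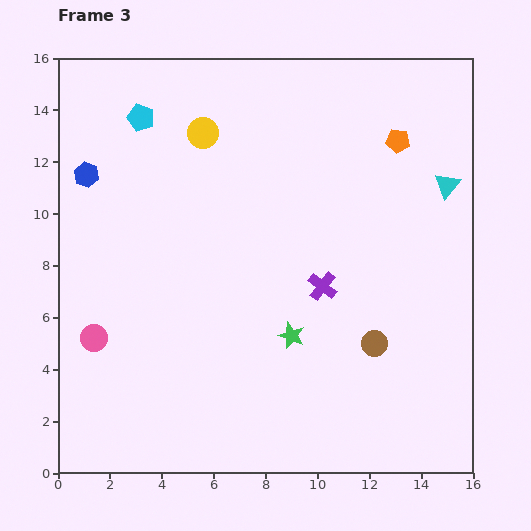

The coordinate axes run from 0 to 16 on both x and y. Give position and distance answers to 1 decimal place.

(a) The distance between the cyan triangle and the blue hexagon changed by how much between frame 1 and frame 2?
-0.8

Distance in frame 1: 12.4. Distance in frame 2: 11.6.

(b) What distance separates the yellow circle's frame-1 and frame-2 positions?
2.6

The yellow circle moved from (5.6, 12.1) to (3.0, 12.6), a distance of √(2.6² + 0.5²) ≈ 2.6.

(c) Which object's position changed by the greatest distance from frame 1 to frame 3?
the cyan triangle

(moved 12.7; next 9.8)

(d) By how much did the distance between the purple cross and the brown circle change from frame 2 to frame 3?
-7.0

Distance in frame 2: 10.0. Distance in frame 3: 3.0.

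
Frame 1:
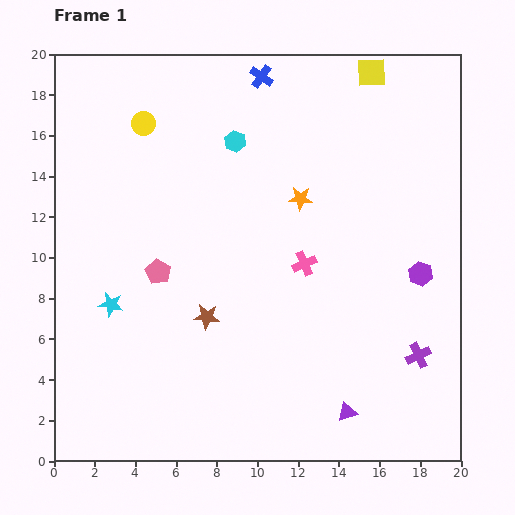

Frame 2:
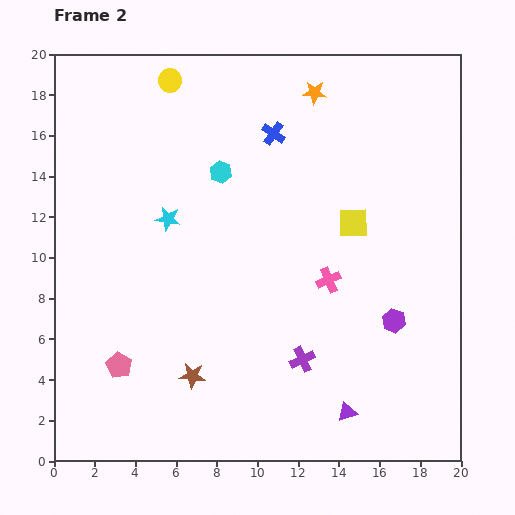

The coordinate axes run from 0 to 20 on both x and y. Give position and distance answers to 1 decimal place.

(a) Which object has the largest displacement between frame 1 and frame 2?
the yellow square

(moved 7.5; next 5.7)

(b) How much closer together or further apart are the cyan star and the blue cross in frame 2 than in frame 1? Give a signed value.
-6.7

Distance in frame 1: 13.4. Distance in frame 2: 6.7.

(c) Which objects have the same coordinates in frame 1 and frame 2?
the purple triangle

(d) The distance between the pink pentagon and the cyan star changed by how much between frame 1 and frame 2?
+4.8

Distance in frame 1: 2.8. Distance in frame 2: 7.6.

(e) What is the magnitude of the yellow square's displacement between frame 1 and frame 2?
7.5

The yellow square moved from (15.6, 19.1) to (14.7, 11.7), a distance of √(0.9² + 7.4²) ≈ 7.5.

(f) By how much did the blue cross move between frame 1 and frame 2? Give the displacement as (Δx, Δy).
(0.6, -2.8)

The blue cross was at (10.2, 18.9) in frame 1 and (10.8, 16.1) in frame 2.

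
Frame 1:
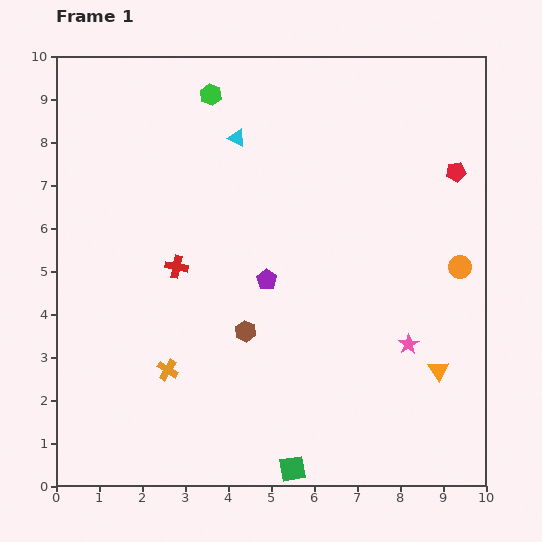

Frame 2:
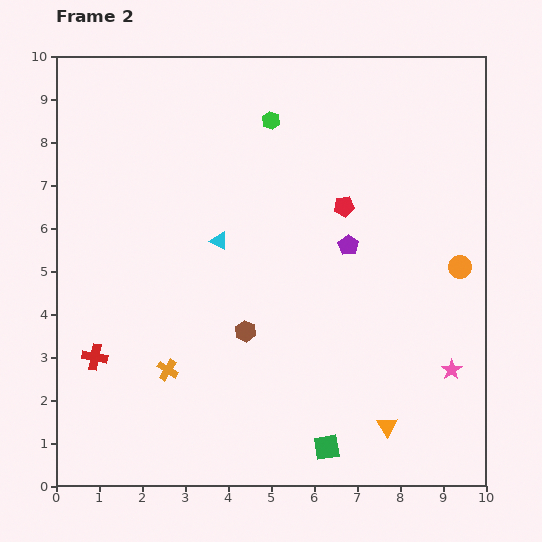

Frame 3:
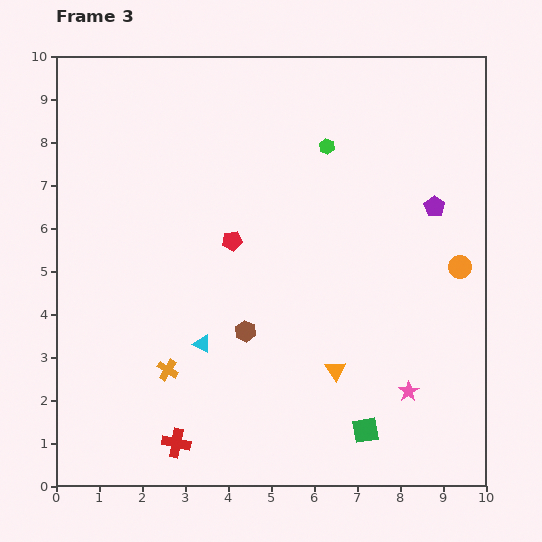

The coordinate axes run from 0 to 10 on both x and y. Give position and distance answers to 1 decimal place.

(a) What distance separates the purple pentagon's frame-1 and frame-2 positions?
2.1

The purple pentagon moved from (4.9, 4.8) to (6.8, 5.6), a distance of √(1.9² + 0.8²) ≈ 2.1.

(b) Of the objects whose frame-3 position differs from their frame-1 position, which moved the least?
the pink star

(moved 1.1)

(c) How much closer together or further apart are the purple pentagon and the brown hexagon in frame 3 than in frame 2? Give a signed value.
+2.2

Distance in frame 2: 3.1. Distance in frame 3: 5.3.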